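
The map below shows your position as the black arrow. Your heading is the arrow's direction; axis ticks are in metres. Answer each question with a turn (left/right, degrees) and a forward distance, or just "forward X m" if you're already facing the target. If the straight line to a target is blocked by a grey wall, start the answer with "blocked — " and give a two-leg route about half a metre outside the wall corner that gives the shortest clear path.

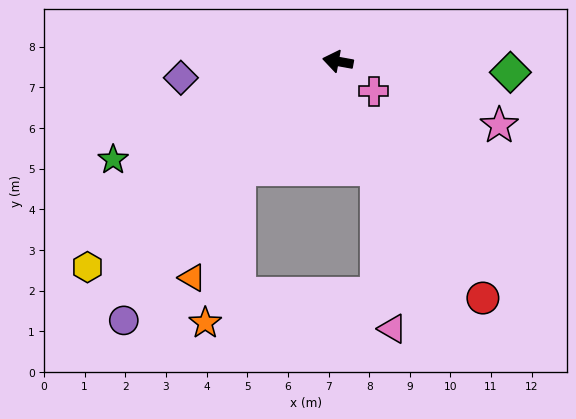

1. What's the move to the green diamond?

turn right 173°, forward 4.3 m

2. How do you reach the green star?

turn left 34°, forward 6.0 m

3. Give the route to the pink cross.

turn left 150°, forward 1.1 m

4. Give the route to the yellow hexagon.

turn left 50°, forward 8.0 m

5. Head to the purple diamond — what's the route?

turn left 16°, forward 3.9 m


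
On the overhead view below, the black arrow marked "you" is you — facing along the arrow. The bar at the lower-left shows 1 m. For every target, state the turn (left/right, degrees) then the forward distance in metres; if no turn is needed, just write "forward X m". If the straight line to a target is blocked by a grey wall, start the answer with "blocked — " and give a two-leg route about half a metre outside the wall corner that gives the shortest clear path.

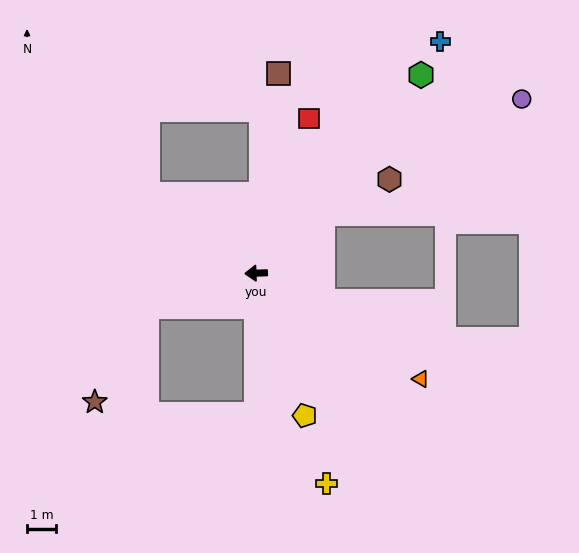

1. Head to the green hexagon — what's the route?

turn right 132°, forward 9.0 m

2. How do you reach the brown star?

blocked — turn left 15°, forward 4.0 m, then turn left 44°, forward 3.8 m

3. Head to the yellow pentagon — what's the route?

turn left 107°, forward 5.2 m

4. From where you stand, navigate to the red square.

turn right 111°, forward 5.7 m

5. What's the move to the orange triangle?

turn left 145°, forward 6.8 m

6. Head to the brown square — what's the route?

turn right 98°, forward 7.0 m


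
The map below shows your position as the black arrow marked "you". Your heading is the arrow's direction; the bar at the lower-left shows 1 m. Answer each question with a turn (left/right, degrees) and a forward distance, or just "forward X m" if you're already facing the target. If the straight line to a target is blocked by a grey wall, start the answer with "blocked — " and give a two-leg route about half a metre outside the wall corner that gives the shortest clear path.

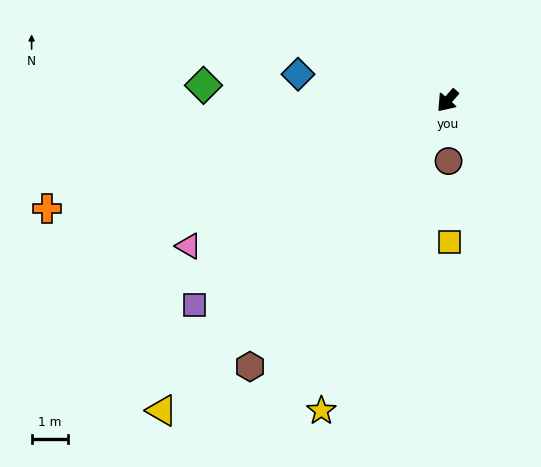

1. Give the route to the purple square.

turn right 10°, forward 8.9 m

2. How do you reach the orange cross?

turn right 34°, forward 11.3 m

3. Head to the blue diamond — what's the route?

turn right 59°, forward 4.1 m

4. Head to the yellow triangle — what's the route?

forward 11.5 m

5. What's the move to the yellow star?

turn left 19°, forward 9.1 m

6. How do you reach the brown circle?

turn left 42°, forward 1.7 m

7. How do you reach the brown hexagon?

turn left 5°, forward 9.0 m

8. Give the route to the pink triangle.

turn right 20°, forward 8.1 m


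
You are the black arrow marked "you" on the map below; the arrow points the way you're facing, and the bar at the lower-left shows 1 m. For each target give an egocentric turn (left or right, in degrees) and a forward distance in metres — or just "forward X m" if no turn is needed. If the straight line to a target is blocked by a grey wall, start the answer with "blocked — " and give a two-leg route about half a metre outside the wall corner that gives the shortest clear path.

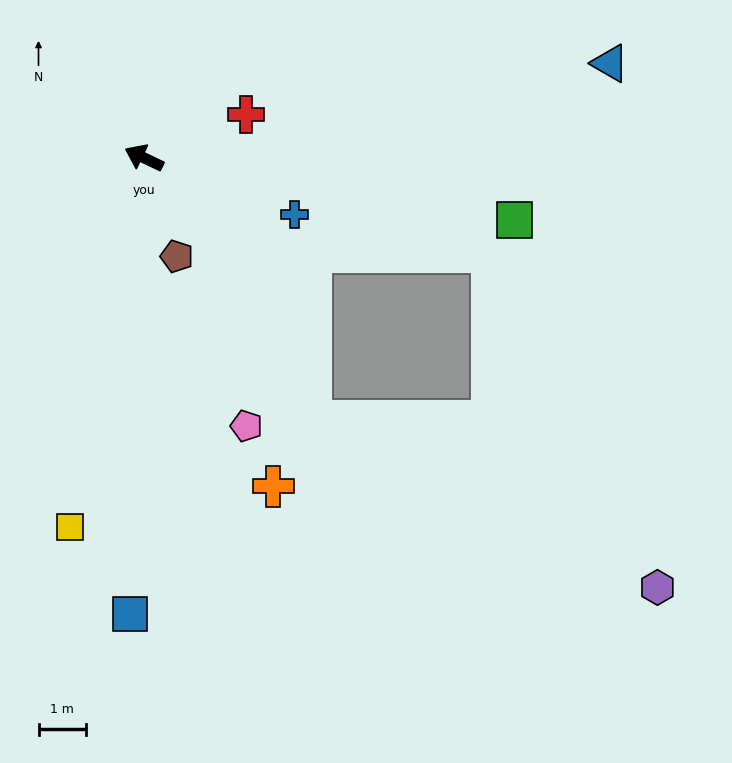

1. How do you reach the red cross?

turn right 131°, forward 2.3 m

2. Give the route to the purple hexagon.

blocked — turn left 148°, forward 6.5 m, then turn left 32°, forward 8.1 m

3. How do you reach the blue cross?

turn right 175°, forward 3.4 m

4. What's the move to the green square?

turn right 164°, forward 7.9 m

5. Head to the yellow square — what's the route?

turn left 104°, forward 7.9 m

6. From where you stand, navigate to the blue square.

turn left 114°, forward 9.6 m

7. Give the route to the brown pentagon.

turn left 134°, forward 2.2 m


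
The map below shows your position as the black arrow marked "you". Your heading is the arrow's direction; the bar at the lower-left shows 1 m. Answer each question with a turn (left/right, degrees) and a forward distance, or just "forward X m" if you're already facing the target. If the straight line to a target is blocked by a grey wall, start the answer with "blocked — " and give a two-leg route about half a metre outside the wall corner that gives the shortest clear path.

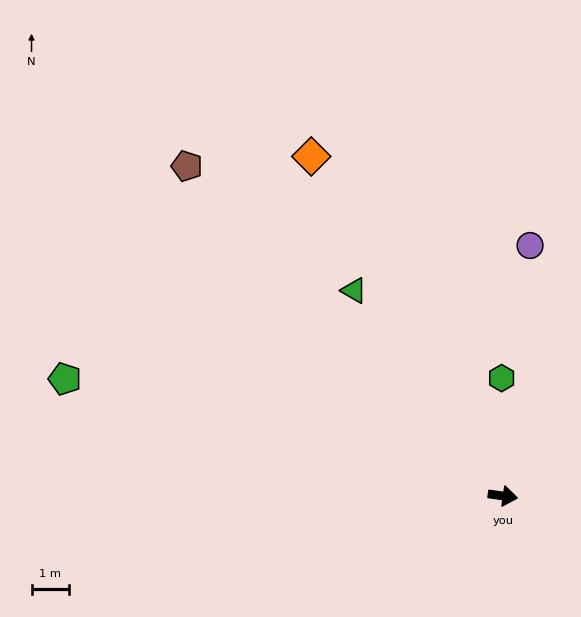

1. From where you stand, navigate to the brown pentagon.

turn left 142°, forward 12.3 m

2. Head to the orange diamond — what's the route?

turn left 128°, forward 10.5 m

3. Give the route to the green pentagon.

turn left 173°, forward 12.2 m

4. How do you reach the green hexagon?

turn left 99°, forward 3.2 m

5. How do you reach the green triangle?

turn left 134°, forward 6.8 m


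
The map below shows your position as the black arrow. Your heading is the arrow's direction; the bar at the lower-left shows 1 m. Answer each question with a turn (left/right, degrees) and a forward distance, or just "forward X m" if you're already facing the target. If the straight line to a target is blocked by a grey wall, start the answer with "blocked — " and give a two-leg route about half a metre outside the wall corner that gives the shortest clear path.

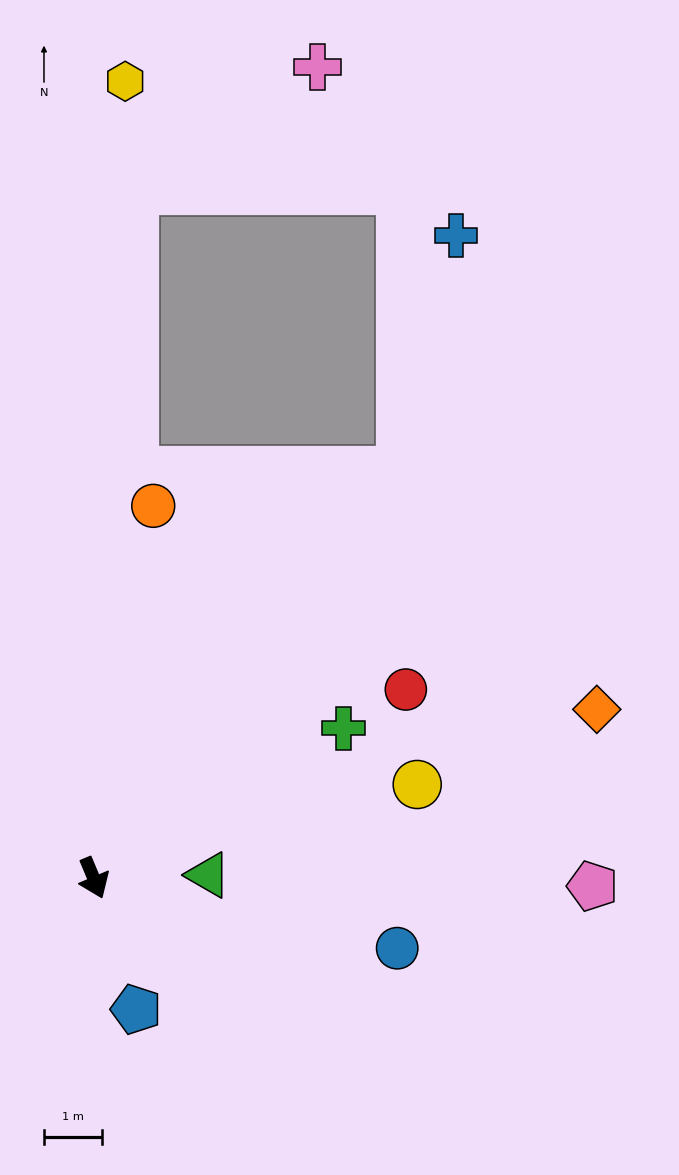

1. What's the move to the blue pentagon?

turn right 5°, forward 2.4 m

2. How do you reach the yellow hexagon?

turn left 155°, forward 13.7 m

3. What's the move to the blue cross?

blocked — turn left 120°, forward 8.8 m, then turn left 24°, forward 4.2 m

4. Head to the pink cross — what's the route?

blocked — turn left 154°, forward 11.9 m, then turn right 53°, forward 3.8 m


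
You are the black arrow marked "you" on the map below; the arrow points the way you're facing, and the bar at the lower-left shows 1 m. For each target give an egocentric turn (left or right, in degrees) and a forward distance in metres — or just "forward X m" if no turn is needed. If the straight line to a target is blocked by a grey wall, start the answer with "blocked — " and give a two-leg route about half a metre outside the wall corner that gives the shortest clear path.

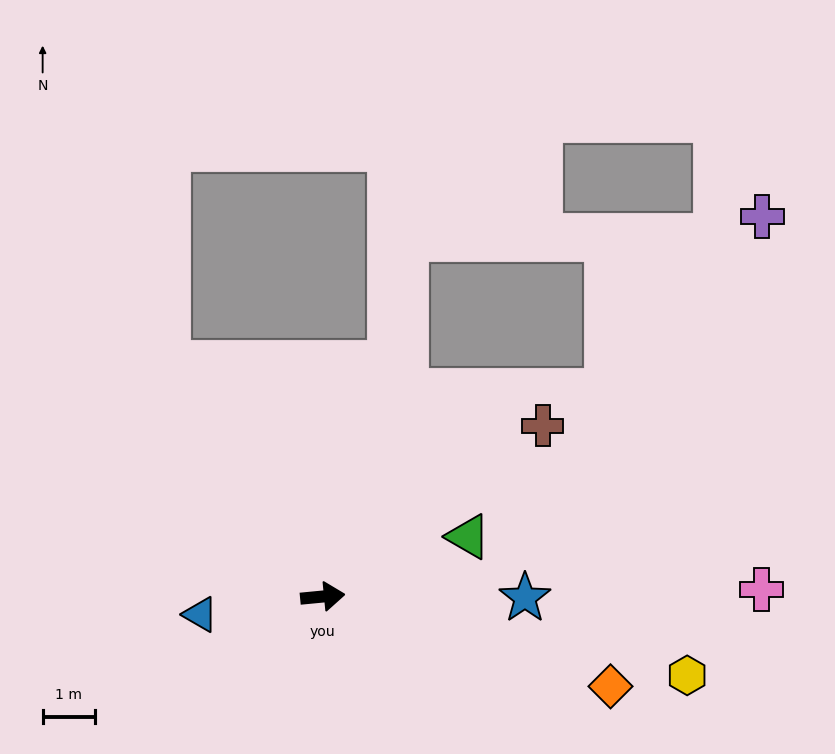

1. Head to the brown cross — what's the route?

turn left 32°, forward 5.3 m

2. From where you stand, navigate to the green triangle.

turn left 17°, forward 3.0 m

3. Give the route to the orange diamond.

turn right 23°, forward 5.7 m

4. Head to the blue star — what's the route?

turn right 6°, forward 3.9 m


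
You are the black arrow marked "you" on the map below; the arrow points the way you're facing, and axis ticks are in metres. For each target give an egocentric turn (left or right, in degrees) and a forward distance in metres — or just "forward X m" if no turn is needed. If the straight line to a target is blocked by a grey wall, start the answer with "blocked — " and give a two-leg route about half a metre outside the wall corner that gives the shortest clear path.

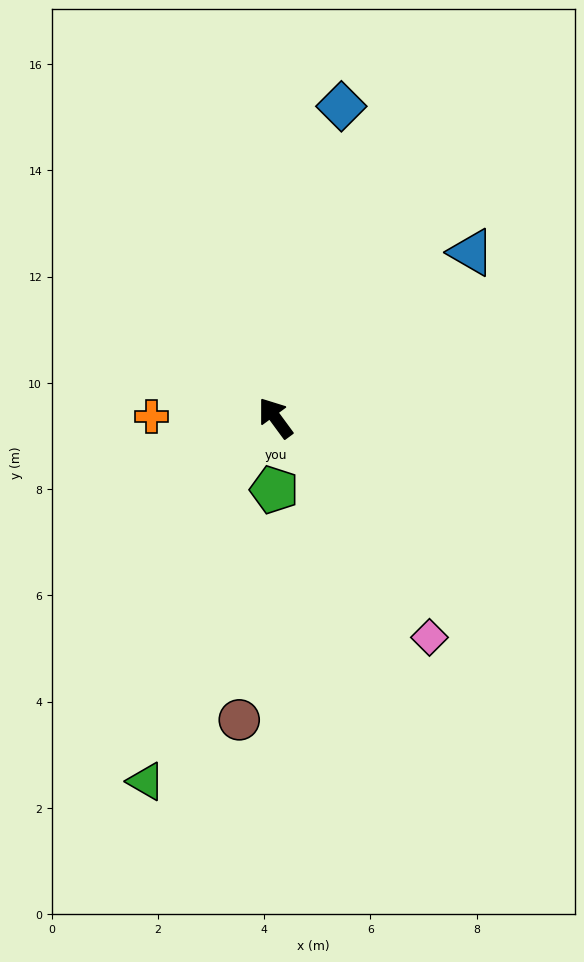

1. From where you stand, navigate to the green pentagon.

turn left 143°, forward 1.4 m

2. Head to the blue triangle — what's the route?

turn right 86°, forward 4.8 m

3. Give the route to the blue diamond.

turn right 48°, forward 6.0 m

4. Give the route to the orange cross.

turn left 53°, forward 2.3 m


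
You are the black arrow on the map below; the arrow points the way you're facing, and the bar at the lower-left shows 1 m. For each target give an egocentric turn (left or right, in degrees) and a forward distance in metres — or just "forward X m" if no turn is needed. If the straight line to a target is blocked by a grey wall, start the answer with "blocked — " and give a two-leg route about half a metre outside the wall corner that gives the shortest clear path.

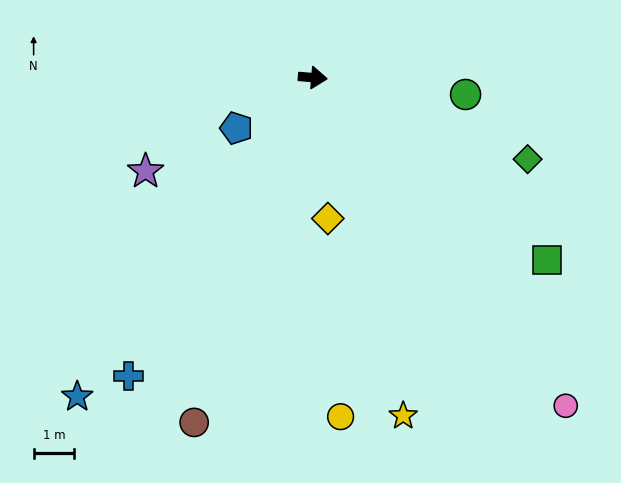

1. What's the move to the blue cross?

turn right 117°, forward 8.7 m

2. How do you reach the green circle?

forward 3.8 m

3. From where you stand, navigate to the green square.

turn right 33°, forward 7.3 m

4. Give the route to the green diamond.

turn right 16°, forward 5.7 m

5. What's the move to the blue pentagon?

turn right 142°, forward 2.3 m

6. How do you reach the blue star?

turn right 122°, forward 9.8 m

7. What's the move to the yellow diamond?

turn right 79°, forward 3.5 m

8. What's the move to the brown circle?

turn right 104°, forward 9.0 m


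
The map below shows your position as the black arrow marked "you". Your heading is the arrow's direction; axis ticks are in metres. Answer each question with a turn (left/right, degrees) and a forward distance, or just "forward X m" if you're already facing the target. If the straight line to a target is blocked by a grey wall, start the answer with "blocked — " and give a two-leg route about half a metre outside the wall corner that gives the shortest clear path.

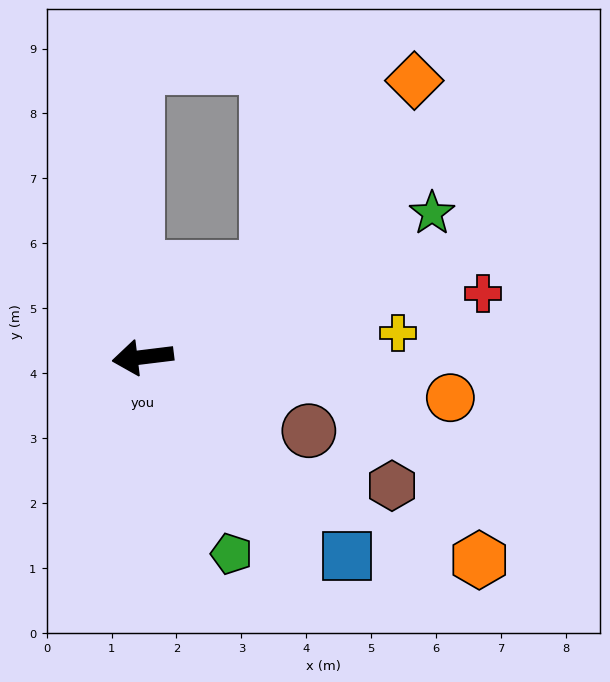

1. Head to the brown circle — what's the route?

turn left 149°, forward 2.8 m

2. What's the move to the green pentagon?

turn left 107°, forward 3.3 m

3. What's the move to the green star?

turn right 161°, forward 5.0 m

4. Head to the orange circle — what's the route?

turn left 165°, forward 4.8 m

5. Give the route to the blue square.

turn left 129°, forward 4.4 m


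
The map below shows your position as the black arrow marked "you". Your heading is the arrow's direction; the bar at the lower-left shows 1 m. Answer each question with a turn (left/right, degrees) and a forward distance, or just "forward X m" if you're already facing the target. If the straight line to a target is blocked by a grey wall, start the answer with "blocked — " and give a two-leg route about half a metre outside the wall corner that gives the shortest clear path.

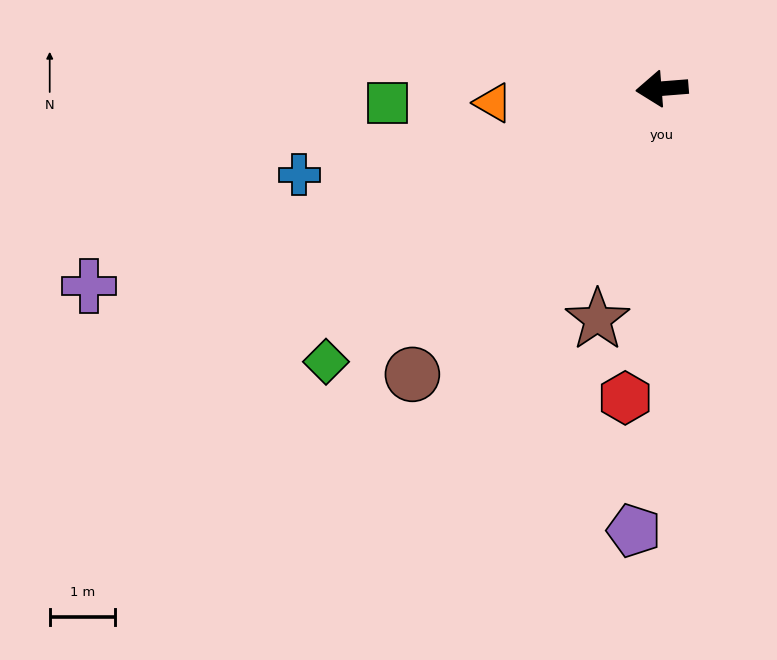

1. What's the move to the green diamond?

turn left 35°, forward 6.6 m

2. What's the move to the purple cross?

turn left 14°, forward 9.2 m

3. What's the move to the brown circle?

turn left 44°, forward 5.8 m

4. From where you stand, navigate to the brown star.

turn left 70°, forward 3.7 m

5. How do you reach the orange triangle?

forward 2.6 m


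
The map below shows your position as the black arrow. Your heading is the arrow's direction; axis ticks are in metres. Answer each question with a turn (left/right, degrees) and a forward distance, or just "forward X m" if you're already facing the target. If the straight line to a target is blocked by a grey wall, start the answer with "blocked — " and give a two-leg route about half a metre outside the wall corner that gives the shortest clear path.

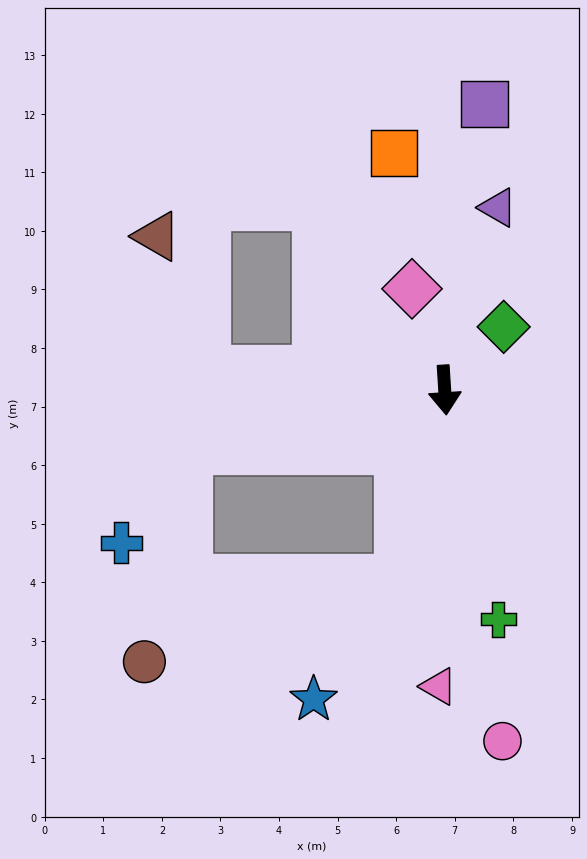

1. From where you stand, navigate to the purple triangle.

turn left 160°, forward 3.2 m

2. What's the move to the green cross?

turn left 10°, forward 4.0 m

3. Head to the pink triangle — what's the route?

turn right 5°, forward 5.1 m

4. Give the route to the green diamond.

turn left 133°, forward 1.5 m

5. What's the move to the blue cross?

blocked — turn right 80°, forward 4.5 m, then turn left 41°, forward 1.9 m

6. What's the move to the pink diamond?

turn right 166°, forward 1.8 m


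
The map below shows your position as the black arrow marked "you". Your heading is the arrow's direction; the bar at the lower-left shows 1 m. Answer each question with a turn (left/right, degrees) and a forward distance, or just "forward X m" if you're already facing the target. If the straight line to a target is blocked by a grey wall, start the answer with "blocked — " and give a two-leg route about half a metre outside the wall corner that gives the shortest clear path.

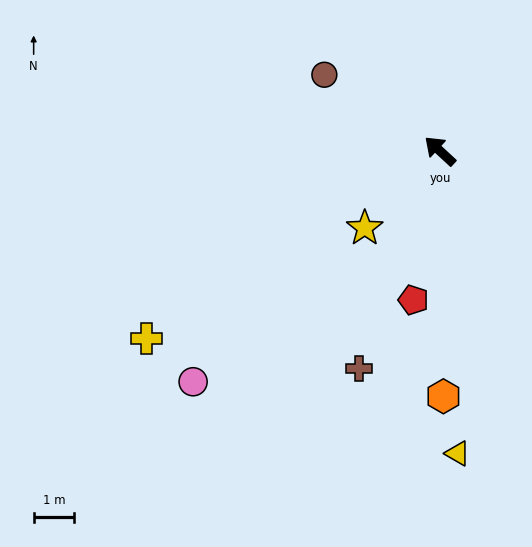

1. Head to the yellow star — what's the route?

turn left 88°, forward 2.6 m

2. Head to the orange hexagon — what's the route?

turn left 134°, forward 6.0 m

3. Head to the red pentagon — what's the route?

turn left 123°, forward 3.7 m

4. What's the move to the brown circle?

turn left 9°, forward 3.4 m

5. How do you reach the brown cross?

turn left 112°, forward 5.7 m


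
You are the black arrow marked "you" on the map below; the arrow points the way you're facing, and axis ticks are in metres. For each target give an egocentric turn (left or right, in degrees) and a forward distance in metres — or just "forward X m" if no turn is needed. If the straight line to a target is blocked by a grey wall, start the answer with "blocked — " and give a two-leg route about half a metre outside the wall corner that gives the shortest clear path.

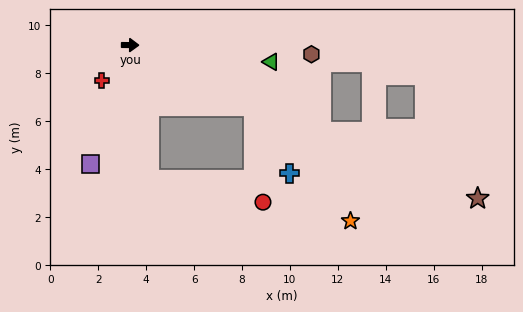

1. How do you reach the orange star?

blocked — turn right 26°, forward 5.7 m, then turn right 23°, forward 6.3 m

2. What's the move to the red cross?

turn right 128°, forward 1.9 m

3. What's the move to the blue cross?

blocked — turn right 26°, forward 5.7 m, then turn right 35°, forward 3.2 m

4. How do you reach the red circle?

blocked — turn right 26°, forward 5.7 m, then turn right 58°, forward 4.0 m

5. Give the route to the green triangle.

turn right 6°, forward 5.9 m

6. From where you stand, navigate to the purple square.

turn right 108°, forward 5.2 m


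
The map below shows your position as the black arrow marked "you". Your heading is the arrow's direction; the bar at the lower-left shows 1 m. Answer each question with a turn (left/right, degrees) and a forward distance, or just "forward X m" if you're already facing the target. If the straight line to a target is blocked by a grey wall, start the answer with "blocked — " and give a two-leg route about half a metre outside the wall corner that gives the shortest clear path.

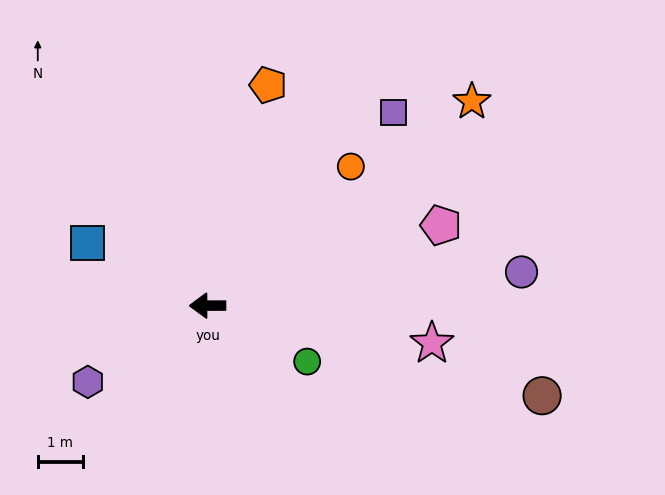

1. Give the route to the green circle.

turn left 151°, forward 2.5 m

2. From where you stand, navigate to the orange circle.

turn right 136°, forward 4.4 m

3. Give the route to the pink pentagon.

turn right 161°, forward 5.5 m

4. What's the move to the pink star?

turn left 170°, forward 5.1 m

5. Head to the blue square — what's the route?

turn right 28°, forward 3.0 m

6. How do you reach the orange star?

turn right 142°, forward 7.4 m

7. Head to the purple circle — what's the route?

turn right 174°, forward 7.0 m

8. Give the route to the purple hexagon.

turn left 32°, forward 3.2 m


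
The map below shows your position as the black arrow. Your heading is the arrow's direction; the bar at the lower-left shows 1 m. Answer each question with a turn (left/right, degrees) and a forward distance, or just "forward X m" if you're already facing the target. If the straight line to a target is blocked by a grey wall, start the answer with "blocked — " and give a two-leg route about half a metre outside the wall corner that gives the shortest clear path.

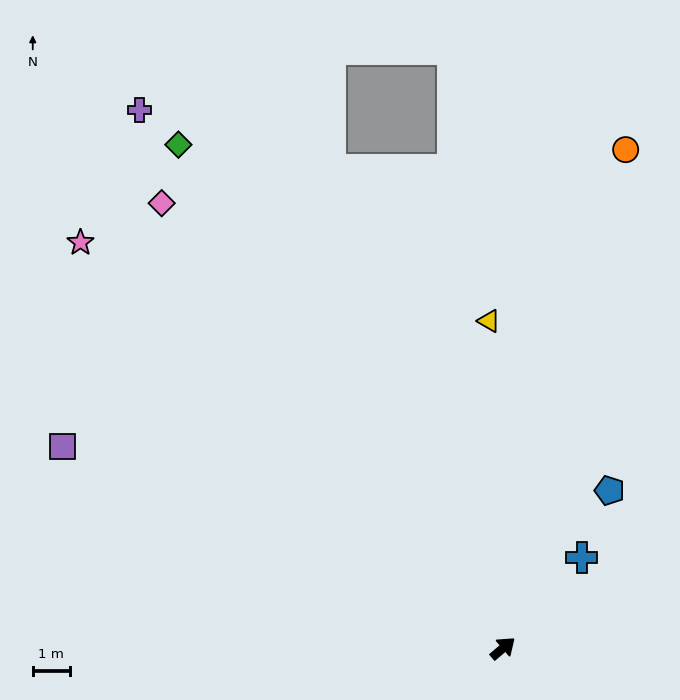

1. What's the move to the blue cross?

turn left 8°, forward 3.3 m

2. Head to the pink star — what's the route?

turn left 96°, forward 15.9 m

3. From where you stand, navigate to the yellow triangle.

turn left 52°, forward 8.9 m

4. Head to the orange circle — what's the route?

turn left 36°, forward 13.9 m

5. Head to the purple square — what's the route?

turn left 115°, forward 13.2 m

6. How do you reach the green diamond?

turn left 82°, forward 16.3 m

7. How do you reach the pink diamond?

turn left 87°, forward 15.2 m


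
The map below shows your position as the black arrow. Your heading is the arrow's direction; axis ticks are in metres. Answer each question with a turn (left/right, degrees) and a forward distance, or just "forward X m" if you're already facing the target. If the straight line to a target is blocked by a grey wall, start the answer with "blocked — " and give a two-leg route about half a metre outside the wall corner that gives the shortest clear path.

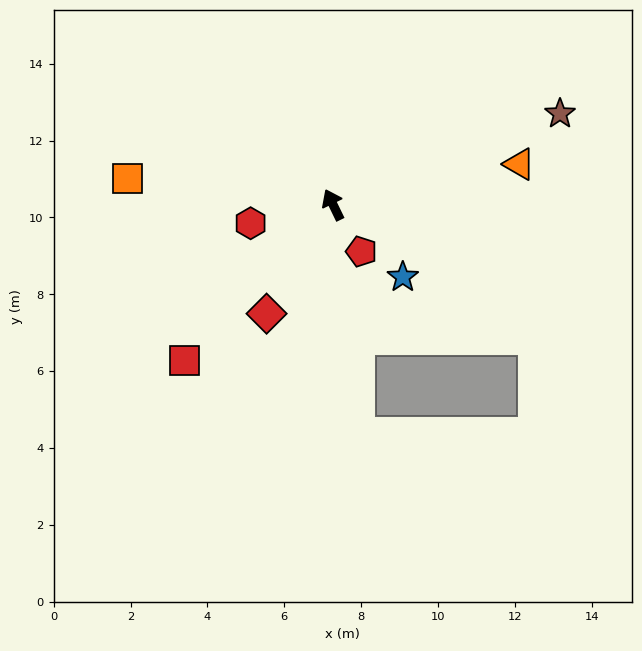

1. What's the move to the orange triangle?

turn right 104°, forward 5.0 m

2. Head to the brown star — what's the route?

turn right 94°, forward 6.4 m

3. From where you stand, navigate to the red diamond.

turn left 123°, forward 3.3 m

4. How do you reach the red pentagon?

turn right 175°, forward 1.4 m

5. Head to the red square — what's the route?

turn left 111°, forward 5.6 m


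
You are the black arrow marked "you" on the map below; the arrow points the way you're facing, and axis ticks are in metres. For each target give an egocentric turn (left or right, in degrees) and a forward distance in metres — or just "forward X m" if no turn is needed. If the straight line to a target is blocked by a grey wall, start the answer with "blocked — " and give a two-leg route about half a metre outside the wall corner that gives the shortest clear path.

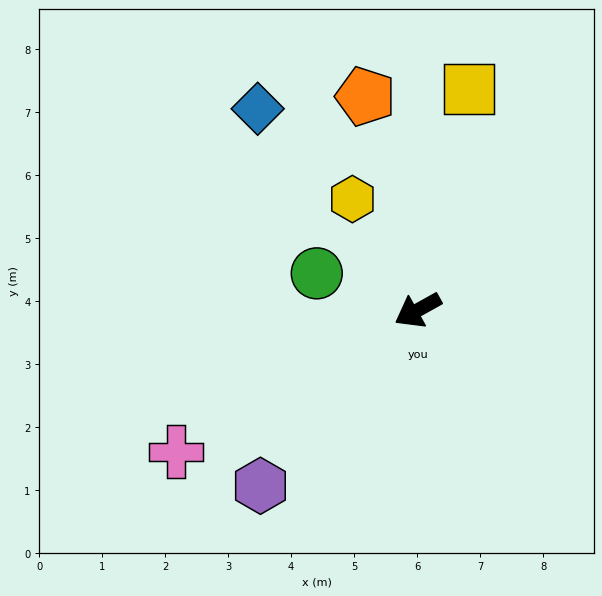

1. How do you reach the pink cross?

forward 4.4 m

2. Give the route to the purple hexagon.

turn left 19°, forward 3.7 m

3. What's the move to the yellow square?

turn right 132°, forward 3.6 m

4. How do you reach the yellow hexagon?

turn right 89°, forward 2.0 m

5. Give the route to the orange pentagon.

turn right 105°, forward 3.5 m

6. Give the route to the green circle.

turn right 49°, forward 1.7 m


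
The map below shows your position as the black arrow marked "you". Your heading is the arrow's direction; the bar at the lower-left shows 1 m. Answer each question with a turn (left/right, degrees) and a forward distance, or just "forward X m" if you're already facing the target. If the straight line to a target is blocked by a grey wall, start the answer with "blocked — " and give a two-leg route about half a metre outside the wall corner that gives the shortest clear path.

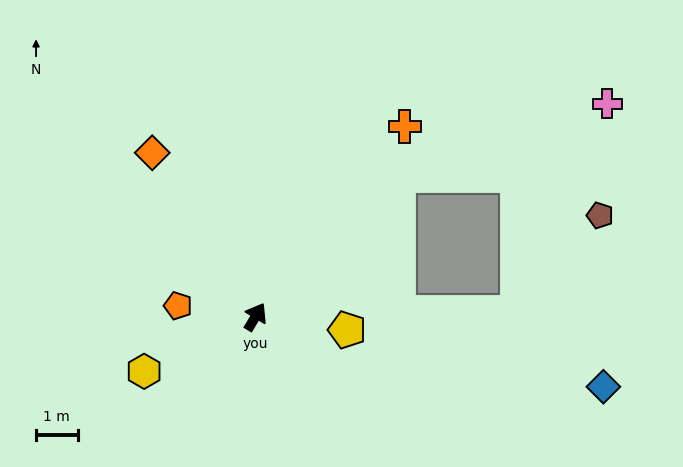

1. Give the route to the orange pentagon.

turn left 113°, forward 1.9 m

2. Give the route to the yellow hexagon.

turn left 147°, forward 3.0 m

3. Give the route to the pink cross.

blocked — turn right 14°, forward 4.8 m, then turn right 26°, forward 5.3 m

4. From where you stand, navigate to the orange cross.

turn right 7°, forward 5.8 m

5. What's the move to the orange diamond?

turn left 63°, forward 4.7 m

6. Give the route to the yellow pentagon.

turn right 67°, forward 2.2 m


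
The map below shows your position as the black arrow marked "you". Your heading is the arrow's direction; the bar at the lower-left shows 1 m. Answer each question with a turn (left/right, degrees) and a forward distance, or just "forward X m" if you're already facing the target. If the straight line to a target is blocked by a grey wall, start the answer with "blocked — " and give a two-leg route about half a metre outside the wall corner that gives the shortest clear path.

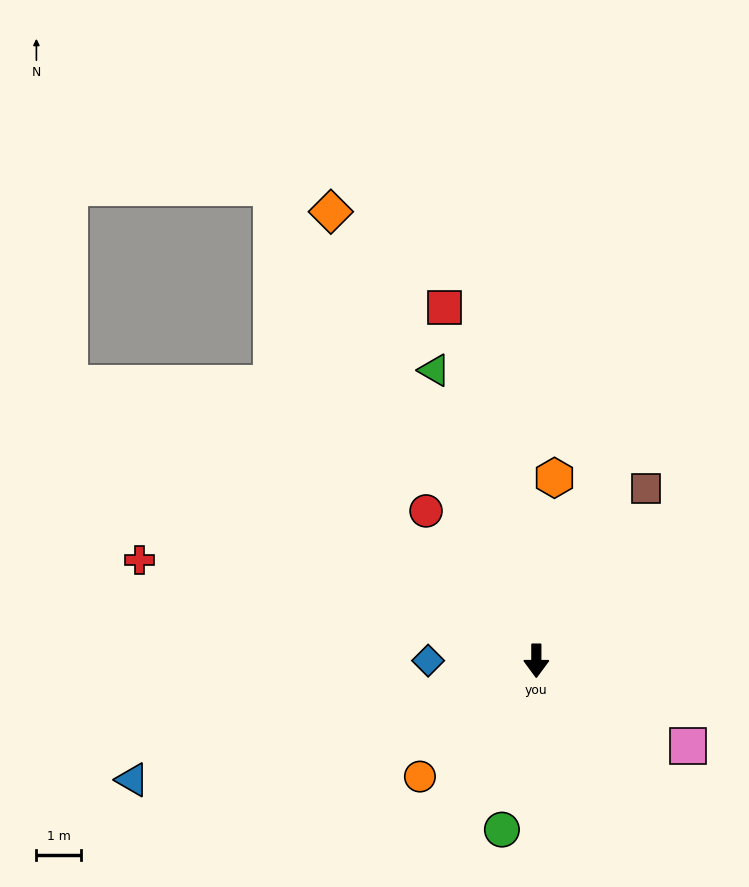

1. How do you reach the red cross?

turn right 104°, forward 9.3 m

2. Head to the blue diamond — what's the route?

turn right 90°, forward 2.5 m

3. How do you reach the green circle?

turn right 11°, forward 3.9 m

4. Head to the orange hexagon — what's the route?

turn left 174°, forward 4.2 m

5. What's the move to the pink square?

turn left 61°, forward 3.9 m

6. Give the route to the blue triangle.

turn right 74°, forward 9.5 m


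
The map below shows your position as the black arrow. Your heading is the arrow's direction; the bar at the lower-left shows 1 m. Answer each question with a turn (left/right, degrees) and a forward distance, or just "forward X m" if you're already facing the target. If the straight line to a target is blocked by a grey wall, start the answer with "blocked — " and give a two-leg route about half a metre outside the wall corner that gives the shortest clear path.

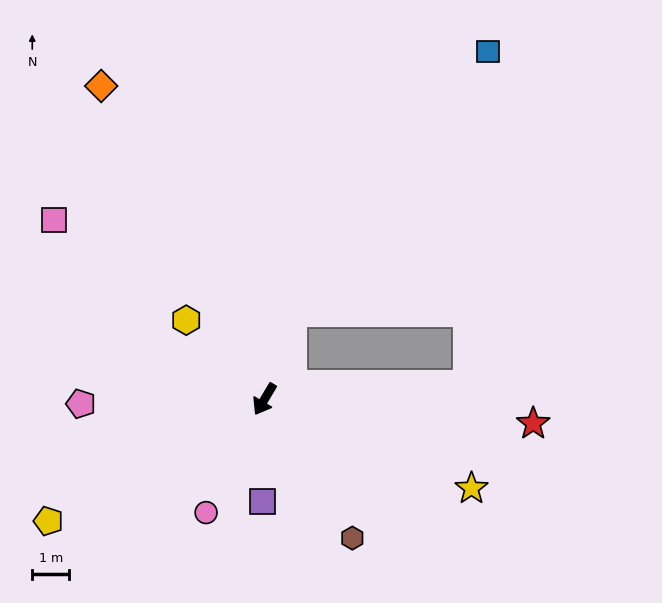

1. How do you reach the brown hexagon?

turn left 63°, forward 4.4 m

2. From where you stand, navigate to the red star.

turn left 116°, forward 7.3 m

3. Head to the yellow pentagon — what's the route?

turn right 30°, forward 6.7 m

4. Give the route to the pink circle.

turn left 3°, forward 3.4 m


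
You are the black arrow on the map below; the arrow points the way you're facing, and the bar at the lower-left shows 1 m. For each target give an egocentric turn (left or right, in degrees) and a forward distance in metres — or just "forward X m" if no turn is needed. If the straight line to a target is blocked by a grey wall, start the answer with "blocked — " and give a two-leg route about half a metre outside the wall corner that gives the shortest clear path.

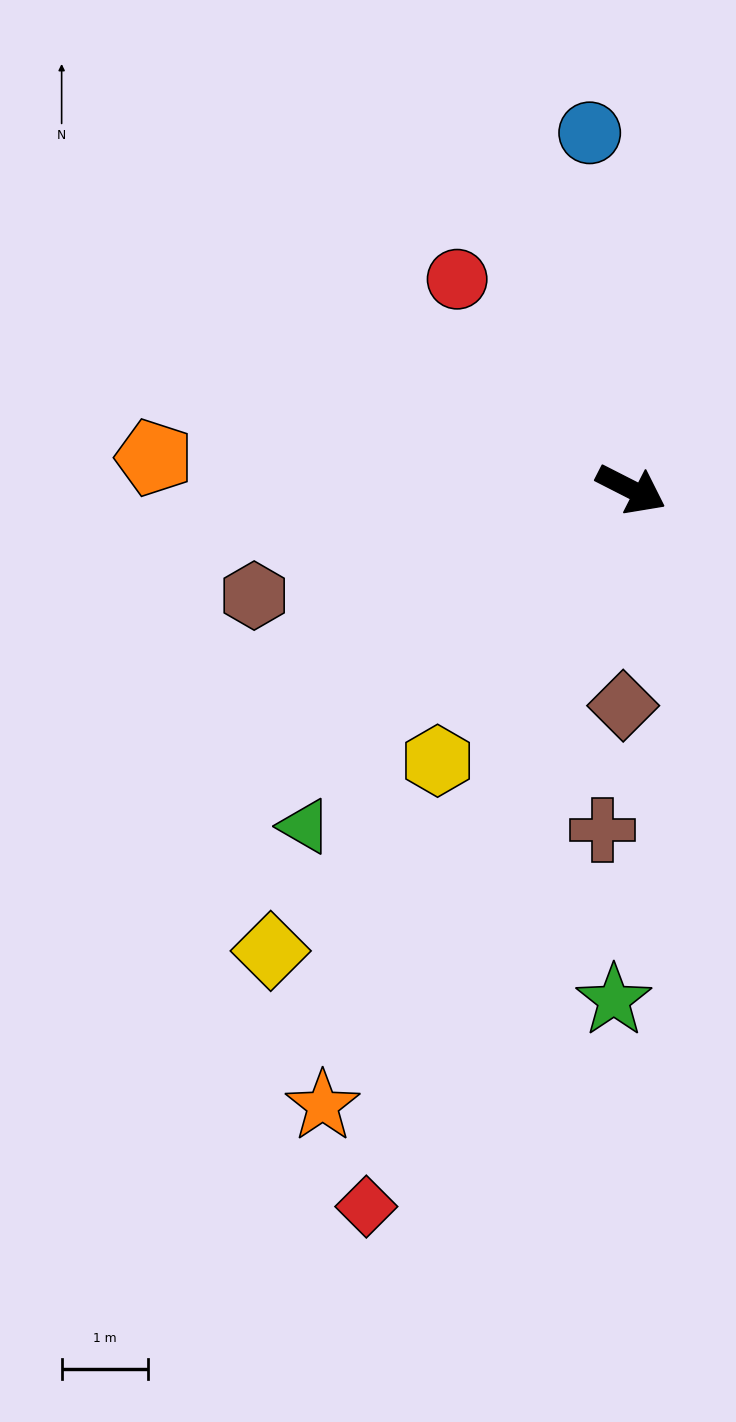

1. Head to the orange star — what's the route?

turn right 90°, forward 8.0 m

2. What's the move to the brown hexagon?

turn right 137°, forward 4.5 m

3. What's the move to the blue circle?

turn left 124°, forward 4.2 m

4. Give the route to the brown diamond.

turn right 65°, forward 2.5 m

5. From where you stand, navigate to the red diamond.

turn right 83°, forward 8.9 m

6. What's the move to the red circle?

turn left 157°, forward 3.2 m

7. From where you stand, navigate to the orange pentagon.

turn right 157°, forward 5.5 m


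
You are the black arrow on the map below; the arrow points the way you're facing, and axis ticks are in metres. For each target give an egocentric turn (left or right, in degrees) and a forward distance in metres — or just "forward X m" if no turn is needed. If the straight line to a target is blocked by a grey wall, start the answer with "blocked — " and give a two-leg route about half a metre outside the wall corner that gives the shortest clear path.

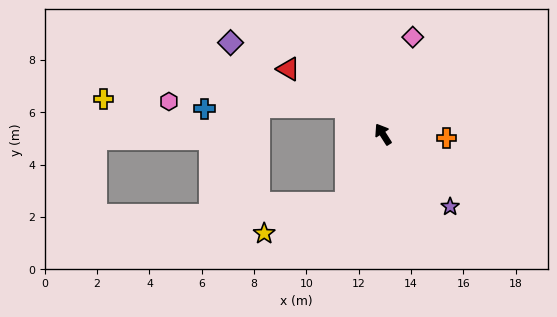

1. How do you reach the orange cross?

turn right 126°, forward 2.4 m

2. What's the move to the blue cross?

blocked — turn left 21°, forward 1.8 m, then turn left 37°, forward 5.4 m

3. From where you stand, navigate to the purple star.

turn right 170°, forward 3.8 m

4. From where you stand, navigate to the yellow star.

blocked — turn left 119°, forward 3.0 m, then turn right 41°, forward 3.3 m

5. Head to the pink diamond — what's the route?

turn right 49°, forward 3.9 m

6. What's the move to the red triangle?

turn left 23°, forward 4.4 m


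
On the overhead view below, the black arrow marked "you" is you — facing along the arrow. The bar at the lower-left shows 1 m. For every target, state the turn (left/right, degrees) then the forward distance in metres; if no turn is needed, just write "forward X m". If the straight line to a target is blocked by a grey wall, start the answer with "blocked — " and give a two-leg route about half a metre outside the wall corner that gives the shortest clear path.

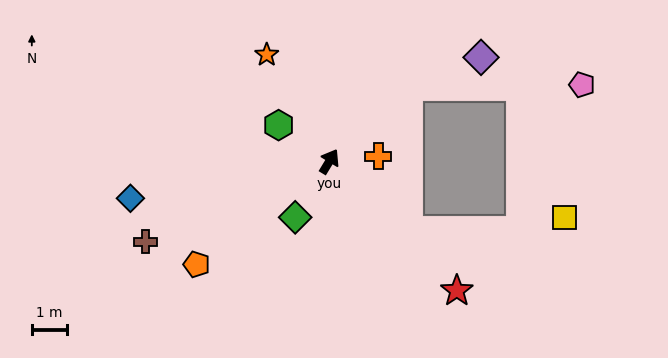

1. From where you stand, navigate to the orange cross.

turn right 53°, forward 1.4 m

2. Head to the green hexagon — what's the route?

turn left 86°, forward 1.8 m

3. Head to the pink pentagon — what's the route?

blocked — turn right 15°, forward 3.1 m, then turn right 43°, forward 5.0 m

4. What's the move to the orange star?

turn left 62°, forward 3.6 m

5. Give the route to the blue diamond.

turn left 132°, forward 5.8 m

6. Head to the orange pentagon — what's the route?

turn left 159°, forward 4.8 m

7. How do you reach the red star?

turn right 104°, forward 5.2 m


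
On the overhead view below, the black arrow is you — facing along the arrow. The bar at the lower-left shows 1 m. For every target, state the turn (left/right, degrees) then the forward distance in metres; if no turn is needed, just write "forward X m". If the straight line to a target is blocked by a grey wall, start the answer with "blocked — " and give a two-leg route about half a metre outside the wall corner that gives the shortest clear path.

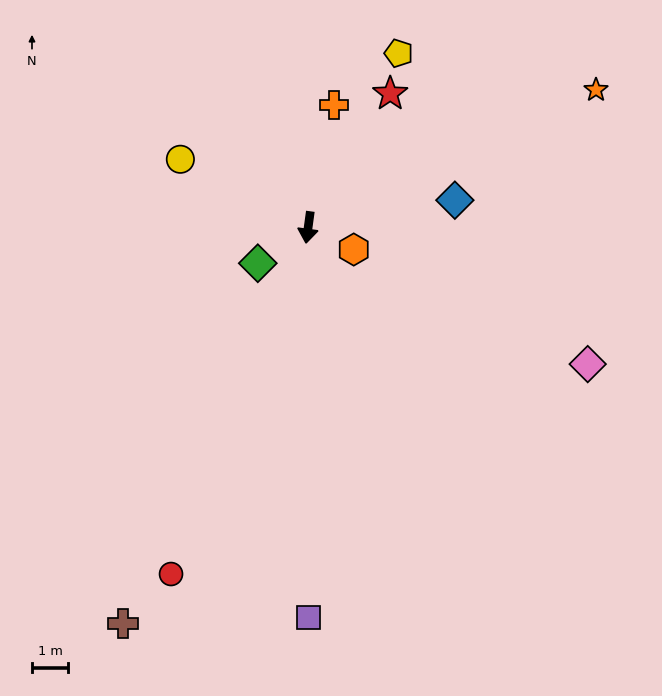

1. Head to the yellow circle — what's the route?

turn right 110°, forward 4.0 m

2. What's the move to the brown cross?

turn right 17°, forward 12.1 m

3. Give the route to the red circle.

turn right 14°, forward 10.3 m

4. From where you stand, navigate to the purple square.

turn left 8°, forward 10.8 m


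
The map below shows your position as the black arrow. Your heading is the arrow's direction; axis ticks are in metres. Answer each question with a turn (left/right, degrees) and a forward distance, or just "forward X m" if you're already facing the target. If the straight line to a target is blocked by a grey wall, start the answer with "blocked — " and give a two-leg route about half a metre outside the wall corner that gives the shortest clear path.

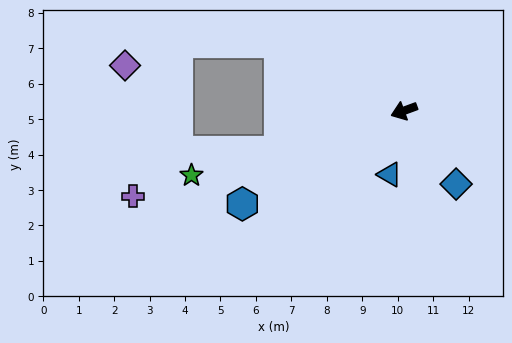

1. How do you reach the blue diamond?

turn left 105°, forward 2.5 m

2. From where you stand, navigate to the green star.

turn right 3°, forward 6.3 m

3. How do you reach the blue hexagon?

turn left 10°, forward 5.3 m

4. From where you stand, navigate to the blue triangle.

turn left 57°, forward 1.8 m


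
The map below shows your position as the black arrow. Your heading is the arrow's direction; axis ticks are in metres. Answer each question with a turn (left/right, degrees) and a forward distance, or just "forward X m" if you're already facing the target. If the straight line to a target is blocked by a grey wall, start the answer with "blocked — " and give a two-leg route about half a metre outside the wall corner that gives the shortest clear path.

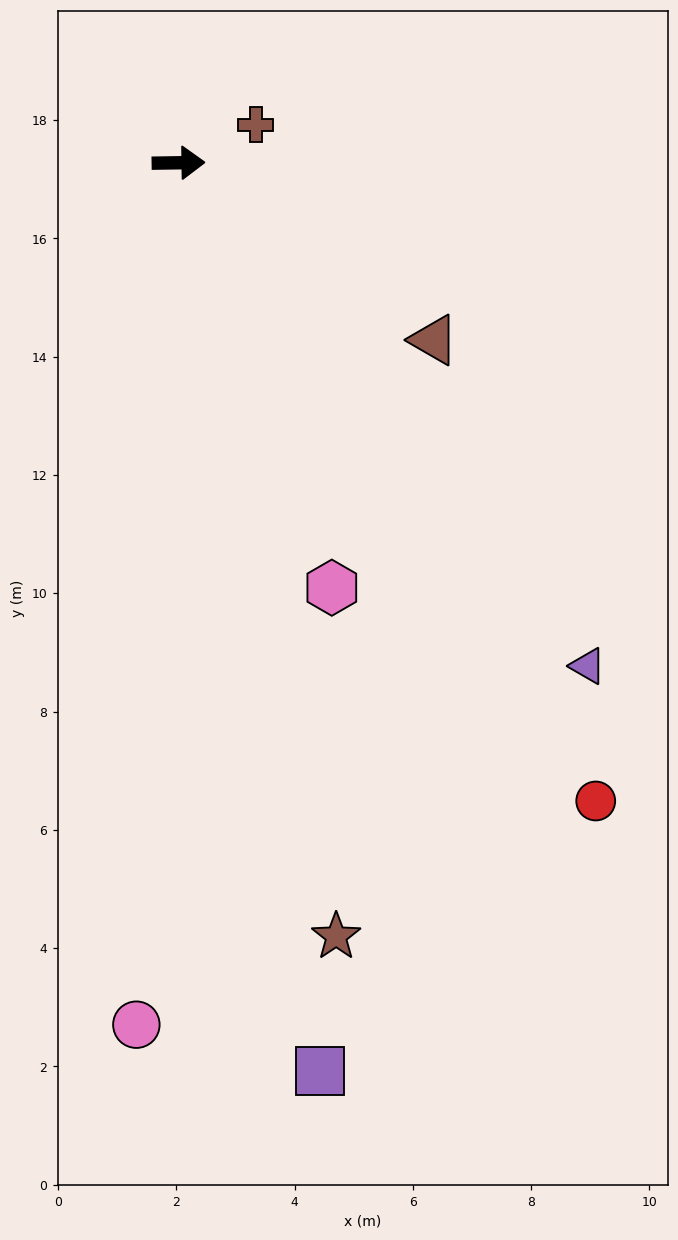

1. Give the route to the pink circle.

turn right 94°, forward 14.6 m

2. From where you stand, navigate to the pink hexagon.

turn right 71°, forward 7.6 m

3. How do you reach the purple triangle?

turn right 52°, forward 11.0 m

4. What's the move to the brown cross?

turn left 25°, forward 1.5 m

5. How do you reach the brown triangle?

turn right 36°, forward 5.3 m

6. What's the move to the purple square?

turn right 82°, forward 15.5 m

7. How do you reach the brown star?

turn right 79°, forward 13.3 m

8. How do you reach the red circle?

turn right 58°, forward 12.9 m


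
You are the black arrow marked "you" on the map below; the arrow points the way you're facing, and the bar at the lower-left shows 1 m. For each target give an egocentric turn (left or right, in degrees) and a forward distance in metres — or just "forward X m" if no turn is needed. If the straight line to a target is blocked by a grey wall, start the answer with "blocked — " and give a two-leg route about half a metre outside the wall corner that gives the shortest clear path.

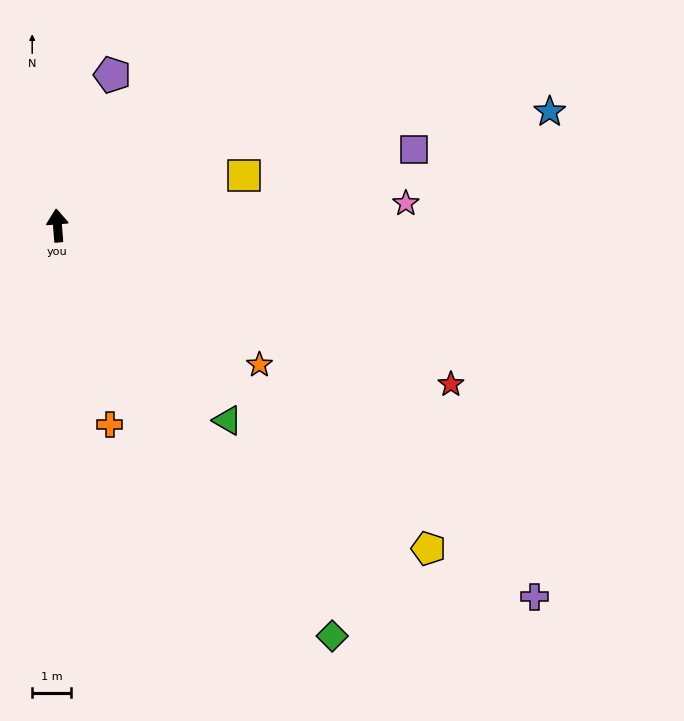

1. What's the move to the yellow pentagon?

turn right 136°, forward 12.7 m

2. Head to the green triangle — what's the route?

turn right 144°, forward 6.7 m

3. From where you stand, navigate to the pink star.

turn right 91°, forward 9.0 m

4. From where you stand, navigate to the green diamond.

turn right 151°, forward 12.8 m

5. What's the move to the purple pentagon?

turn right 25°, forward 4.2 m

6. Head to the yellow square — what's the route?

turn right 80°, forward 5.0 m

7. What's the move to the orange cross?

turn right 170°, forward 5.3 m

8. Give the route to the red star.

turn right 117°, forward 11.0 m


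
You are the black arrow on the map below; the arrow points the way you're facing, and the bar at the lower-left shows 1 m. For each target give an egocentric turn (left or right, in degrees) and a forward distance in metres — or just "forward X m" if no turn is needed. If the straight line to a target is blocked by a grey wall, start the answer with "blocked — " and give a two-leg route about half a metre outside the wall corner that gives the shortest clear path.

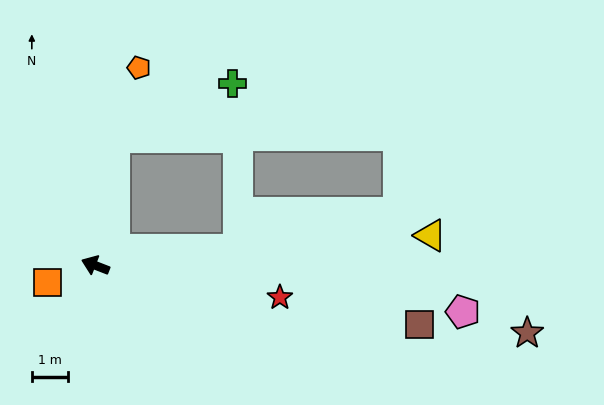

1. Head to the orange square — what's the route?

turn left 41°, forward 1.4 m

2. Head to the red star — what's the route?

turn right 169°, forward 5.1 m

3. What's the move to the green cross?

blocked — turn right 77°, forward 3.5 m, then turn right 57°, forward 3.6 m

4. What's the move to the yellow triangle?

turn right 154°, forward 9.2 m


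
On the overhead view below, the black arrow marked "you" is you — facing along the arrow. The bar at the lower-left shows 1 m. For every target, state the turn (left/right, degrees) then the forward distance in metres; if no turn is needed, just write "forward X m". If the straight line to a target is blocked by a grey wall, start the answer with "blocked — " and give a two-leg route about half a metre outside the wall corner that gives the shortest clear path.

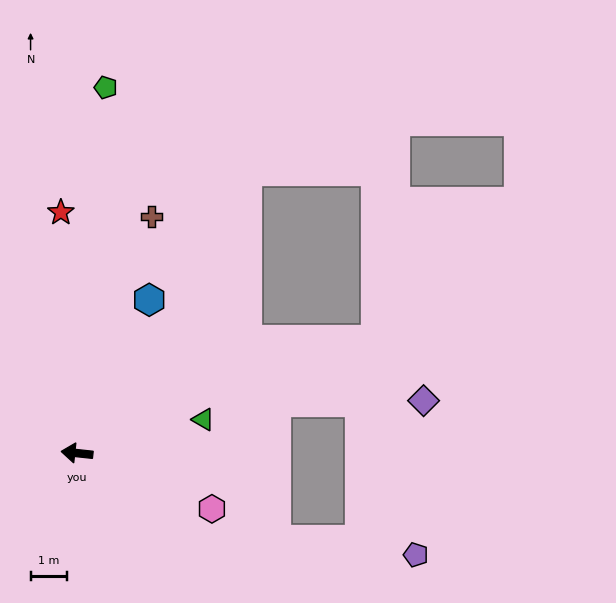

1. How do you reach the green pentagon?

turn right 88°, forward 10.2 m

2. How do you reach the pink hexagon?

turn left 164°, forward 4.0 m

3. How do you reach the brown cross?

turn right 101°, forward 6.9 m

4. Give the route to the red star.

turn right 80°, forward 6.7 m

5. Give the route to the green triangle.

turn right 159°, forward 3.6 m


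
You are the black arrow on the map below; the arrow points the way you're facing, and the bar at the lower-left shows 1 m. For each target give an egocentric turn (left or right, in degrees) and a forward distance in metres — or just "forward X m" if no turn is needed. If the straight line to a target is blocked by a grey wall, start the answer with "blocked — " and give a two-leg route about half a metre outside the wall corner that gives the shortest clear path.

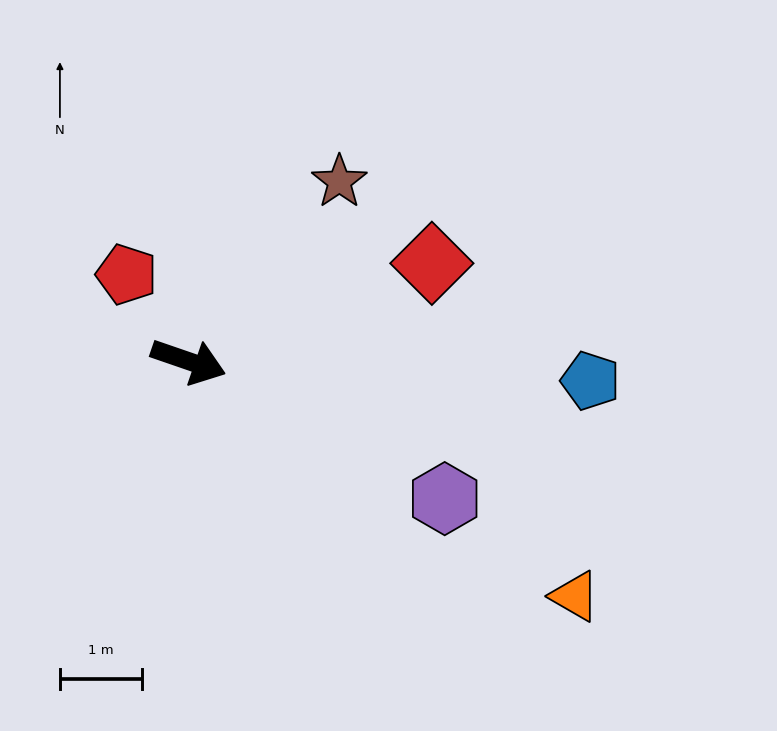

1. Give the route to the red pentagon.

turn left 145°, forward 1.3 m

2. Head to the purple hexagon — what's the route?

turn right 9°, forward 3.5 m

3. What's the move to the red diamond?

turn left 41°, forward 3.2 m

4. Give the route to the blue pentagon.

turn left 16°, forward 4.9 m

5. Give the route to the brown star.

turn left 69°, forward 2.9 m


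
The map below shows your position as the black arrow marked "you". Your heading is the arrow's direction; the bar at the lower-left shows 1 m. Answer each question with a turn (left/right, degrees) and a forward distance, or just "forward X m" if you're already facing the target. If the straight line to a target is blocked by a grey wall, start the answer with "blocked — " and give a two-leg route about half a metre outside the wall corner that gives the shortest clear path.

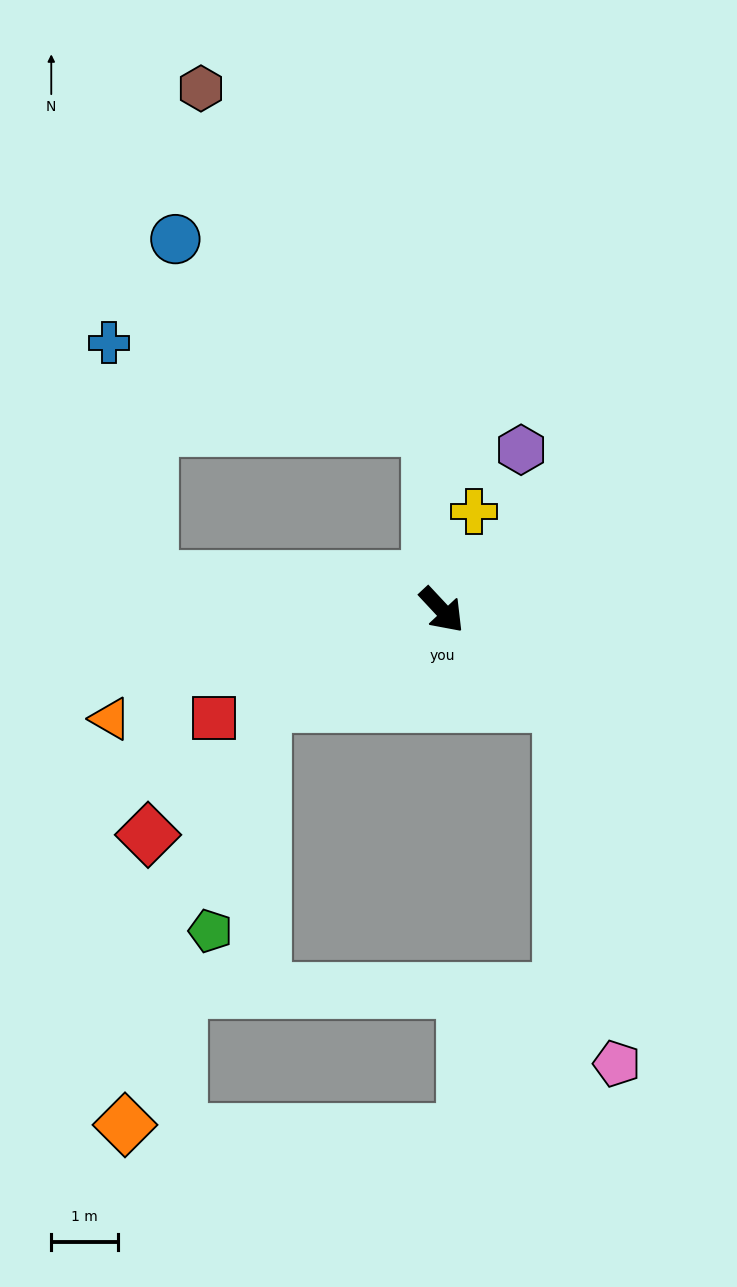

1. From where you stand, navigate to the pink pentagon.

blocked — turn left 9°, forward 2.3 m, then turn right 43°, forward 5.4 m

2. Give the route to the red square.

turn right 108°, forward 3.8 m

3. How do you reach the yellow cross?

turn left 119°, forward 1.6 m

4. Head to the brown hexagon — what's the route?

blocked — turn left 141°, forward 2.7 m, then turn left 30°, forward 6.1 m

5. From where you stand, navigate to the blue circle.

blocked — turn left 141°, forward 2.7 m, then turn left 49°, forward 4.7 m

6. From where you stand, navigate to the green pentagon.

blocked — turn right 105°, forward 3.0 m, then turn left 49°, forward 3.5 m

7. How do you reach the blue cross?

blocked — turn left 141°, forward 2.7 m, then turn left 71°, forward 5.0 m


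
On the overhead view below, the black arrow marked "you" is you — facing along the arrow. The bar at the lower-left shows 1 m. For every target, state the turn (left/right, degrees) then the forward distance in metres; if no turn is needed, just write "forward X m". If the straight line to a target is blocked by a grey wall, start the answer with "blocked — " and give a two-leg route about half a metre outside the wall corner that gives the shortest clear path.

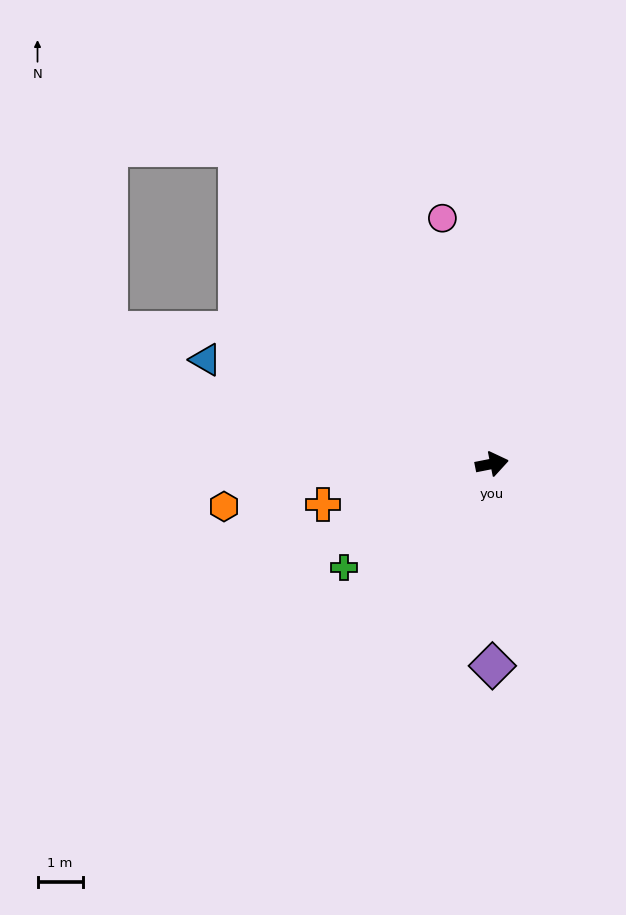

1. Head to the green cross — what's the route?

turn right 156°, forward 4.0 m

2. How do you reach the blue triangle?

turn left 149°, forward 6.8 m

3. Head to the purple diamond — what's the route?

turn right 101°, forward 4.5 m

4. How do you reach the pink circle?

turn left 90°, forward 5.6 m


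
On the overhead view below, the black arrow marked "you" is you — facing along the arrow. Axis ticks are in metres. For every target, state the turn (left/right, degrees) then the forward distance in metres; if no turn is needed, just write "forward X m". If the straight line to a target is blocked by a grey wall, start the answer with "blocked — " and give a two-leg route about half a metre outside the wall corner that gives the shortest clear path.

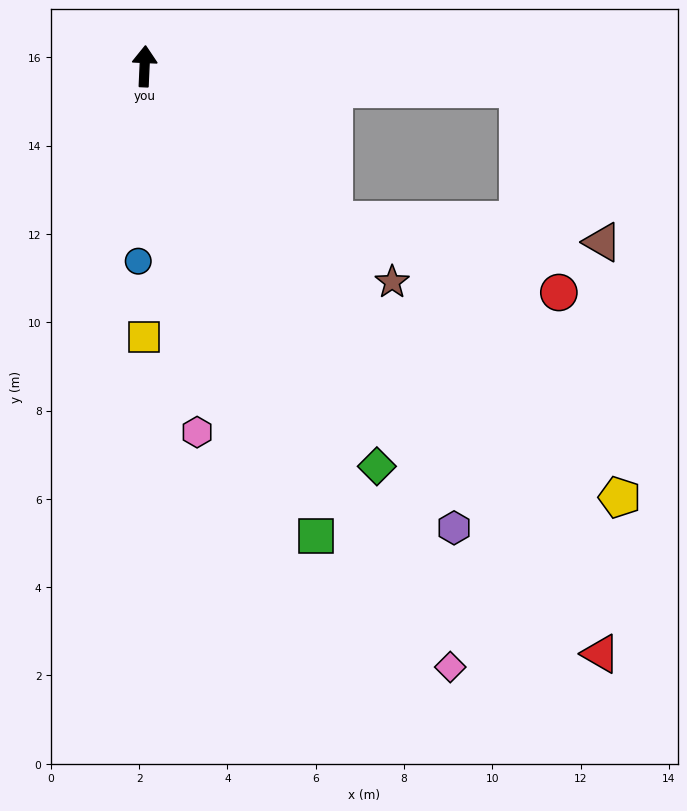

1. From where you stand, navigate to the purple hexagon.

turn right 144°, forward 12.6 m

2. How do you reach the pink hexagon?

turn right 169°, forward 8.4 m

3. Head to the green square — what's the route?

turn right 157°, forward 11.3 m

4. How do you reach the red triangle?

turn right 140°, forward 16.8 m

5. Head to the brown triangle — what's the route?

blocked — turn right 126°, forward 5.5 m, then turn left 34°, forward 6.1 m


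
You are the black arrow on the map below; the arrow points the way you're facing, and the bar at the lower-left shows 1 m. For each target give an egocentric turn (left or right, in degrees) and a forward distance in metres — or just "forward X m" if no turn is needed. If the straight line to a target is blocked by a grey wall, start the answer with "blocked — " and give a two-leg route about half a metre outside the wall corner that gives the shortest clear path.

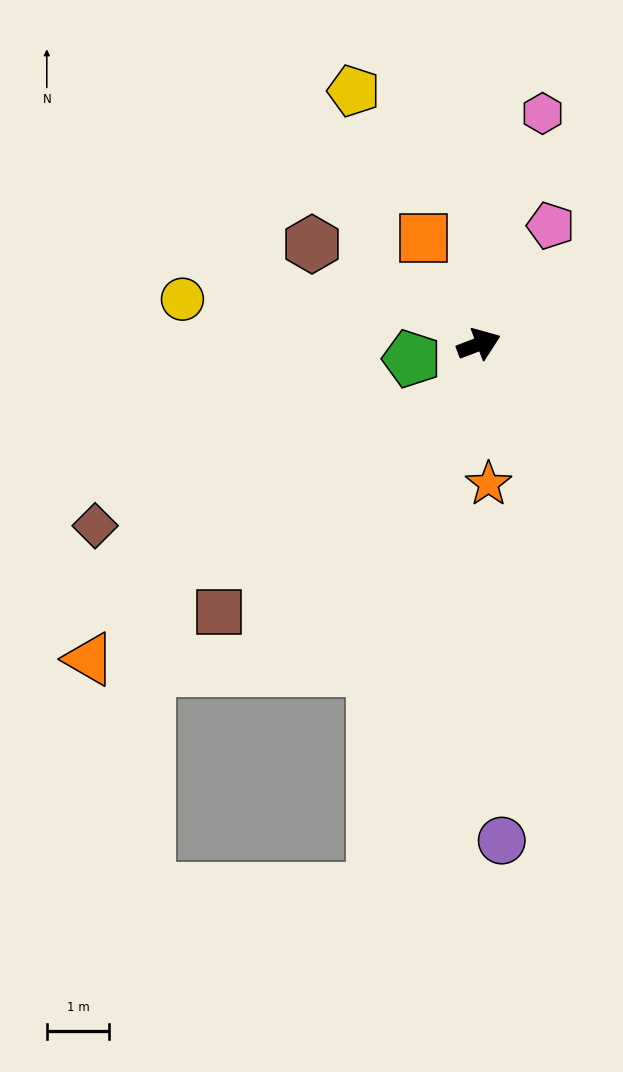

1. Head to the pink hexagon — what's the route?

turn left 54°, forward 3.8 m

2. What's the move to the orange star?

turn right 107°, forward 2.2 m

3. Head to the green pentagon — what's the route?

turn left 171°, forward 1.1 m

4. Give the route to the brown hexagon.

turn left 128°, forward 3.1 m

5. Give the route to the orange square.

turn left 97°, forward 1.9 m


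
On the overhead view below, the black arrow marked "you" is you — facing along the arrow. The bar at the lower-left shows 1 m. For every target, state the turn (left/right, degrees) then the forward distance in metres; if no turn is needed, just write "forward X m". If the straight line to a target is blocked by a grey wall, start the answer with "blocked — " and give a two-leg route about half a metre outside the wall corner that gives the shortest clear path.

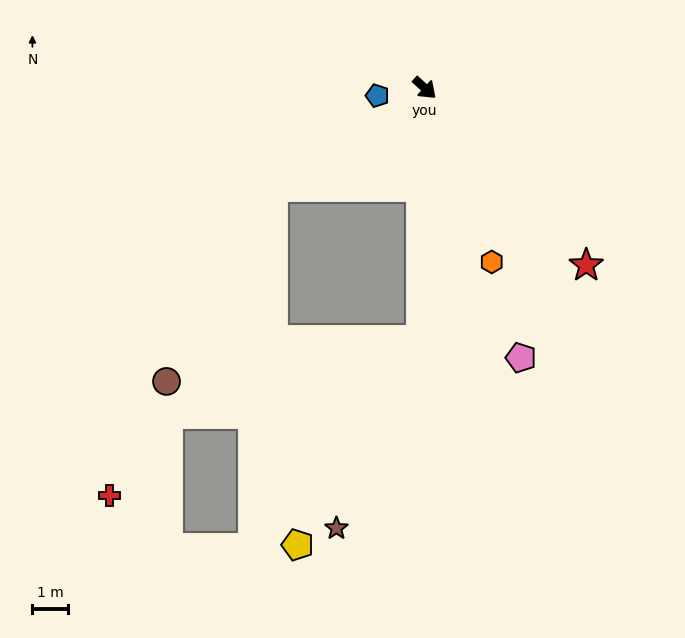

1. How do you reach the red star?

turn right 5°, forward 6.7 m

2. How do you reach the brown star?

blocked — turn right 48°, forward 7.1 m, then turn right 24°, forward 5.8 m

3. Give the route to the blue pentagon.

turn right 128°, forward 1.3 m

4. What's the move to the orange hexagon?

turn right 27°, forward 5.2 m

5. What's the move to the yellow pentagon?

blocked — turn right 48°, forward 7.1 m, then turn right 31°, forward 6.7 m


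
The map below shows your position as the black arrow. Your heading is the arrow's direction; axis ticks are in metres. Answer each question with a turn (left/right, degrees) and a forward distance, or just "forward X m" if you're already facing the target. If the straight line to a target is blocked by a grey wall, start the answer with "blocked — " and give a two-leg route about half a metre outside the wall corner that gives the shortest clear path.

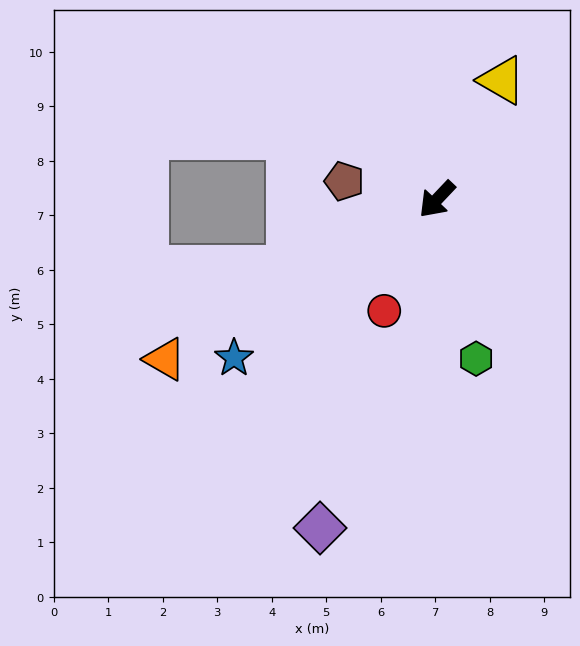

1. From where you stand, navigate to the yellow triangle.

turn right 165°, forward 2.5 m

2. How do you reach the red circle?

turn left 18°, forward 2.3 m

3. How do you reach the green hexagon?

turn left 57°, forward 3.0 m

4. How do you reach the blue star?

turn right 9°, forward 4.7 m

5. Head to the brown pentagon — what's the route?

turn right 58°, forward 1.7 m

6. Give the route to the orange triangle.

turn right 16°, forward 5.8 m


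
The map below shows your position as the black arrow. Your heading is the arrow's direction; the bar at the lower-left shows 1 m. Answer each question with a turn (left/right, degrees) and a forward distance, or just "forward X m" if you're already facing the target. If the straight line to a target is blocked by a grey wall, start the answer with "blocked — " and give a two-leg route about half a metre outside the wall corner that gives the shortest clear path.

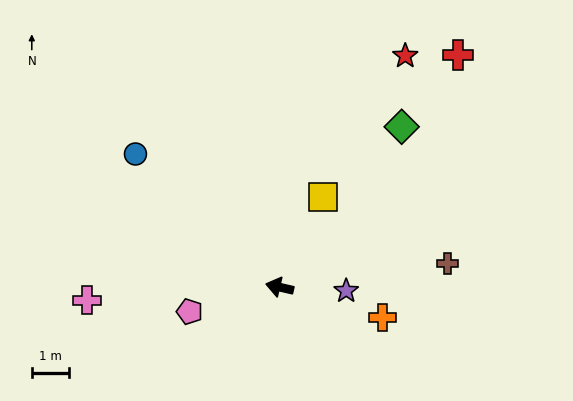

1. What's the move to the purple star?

turn right 170°, forward 1.8 m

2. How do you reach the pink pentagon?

turn left 28°, forward 2.5 m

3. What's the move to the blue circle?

turn right 30°, forward 5.3 m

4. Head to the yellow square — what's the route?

turn right 103°, forward 2.7 m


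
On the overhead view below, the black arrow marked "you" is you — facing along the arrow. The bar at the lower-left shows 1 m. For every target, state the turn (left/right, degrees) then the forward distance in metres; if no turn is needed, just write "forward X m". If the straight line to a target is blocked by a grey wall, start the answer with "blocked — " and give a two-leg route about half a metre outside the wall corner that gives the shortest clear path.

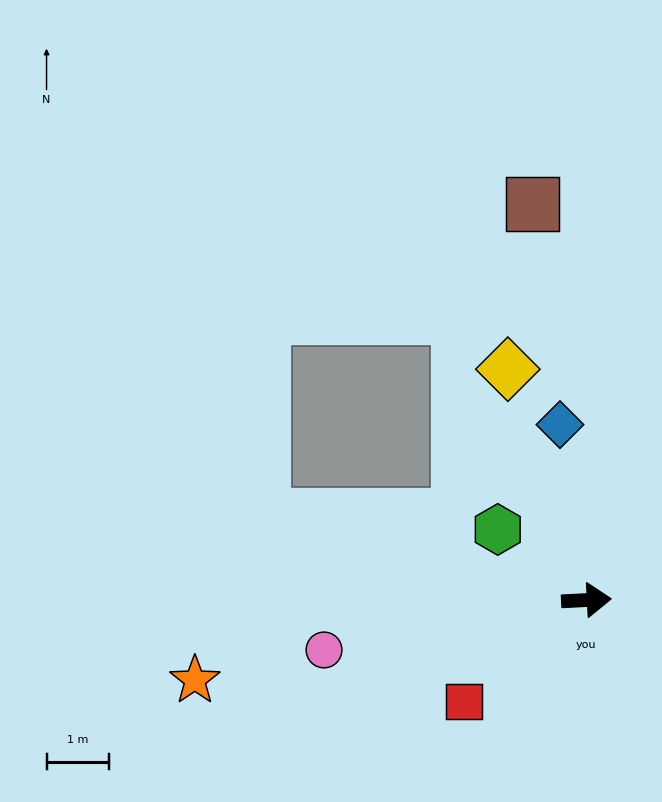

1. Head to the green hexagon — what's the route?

turn left 139°, forward 1.8 m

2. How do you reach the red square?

turn right 143°, forward 2.5 m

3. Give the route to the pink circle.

turn right 172°, forward 4.3 m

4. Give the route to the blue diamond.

turn left 96°, forward 2.8 m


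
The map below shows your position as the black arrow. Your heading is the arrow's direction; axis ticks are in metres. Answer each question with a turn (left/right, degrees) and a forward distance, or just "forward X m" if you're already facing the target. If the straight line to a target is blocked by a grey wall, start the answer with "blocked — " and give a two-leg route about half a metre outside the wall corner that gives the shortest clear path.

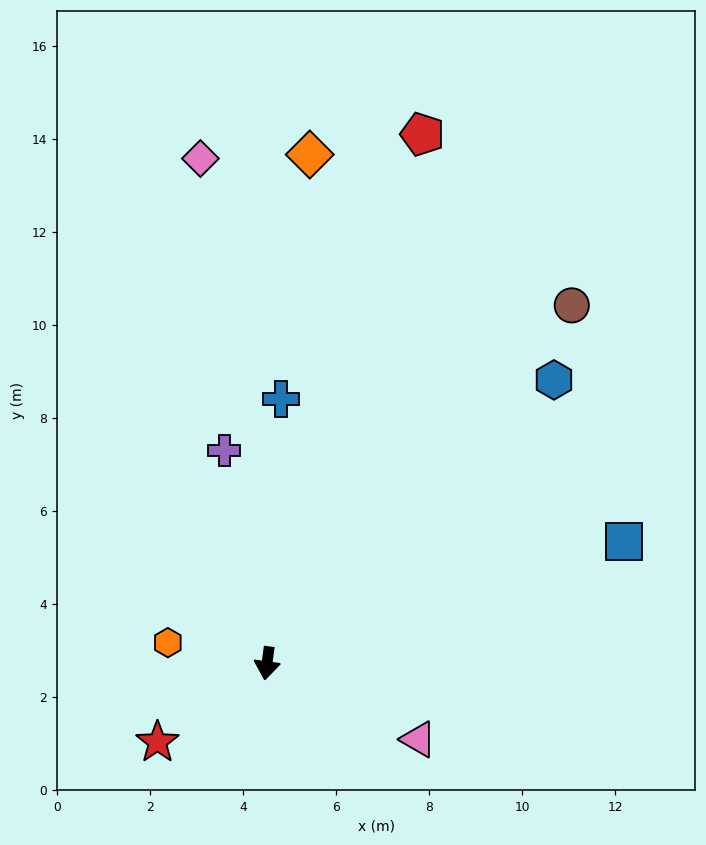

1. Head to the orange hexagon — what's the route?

turn right 94°, forward 2.2 m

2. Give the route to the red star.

turn right 47°, forward 2.9 m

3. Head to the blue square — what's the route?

turn left 117°, forward 8.1 m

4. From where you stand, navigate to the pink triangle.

turn left 71°, forward 3.6 m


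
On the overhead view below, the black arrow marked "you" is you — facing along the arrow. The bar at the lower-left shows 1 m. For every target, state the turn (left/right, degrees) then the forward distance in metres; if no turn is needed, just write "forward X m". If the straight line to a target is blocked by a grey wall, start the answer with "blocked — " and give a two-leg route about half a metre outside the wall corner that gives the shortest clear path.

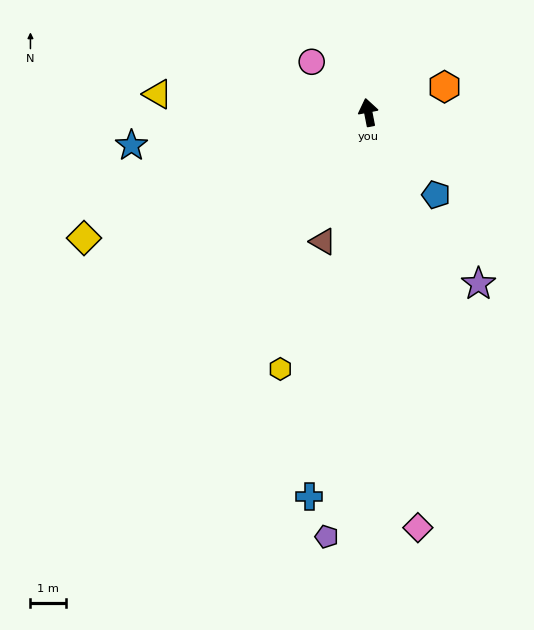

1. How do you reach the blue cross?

turn left 160°, forward 11.0 m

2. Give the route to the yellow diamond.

turn left 103°, forward 8.8 m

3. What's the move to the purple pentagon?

turn left 163°, forward 12.0 m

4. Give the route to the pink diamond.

turn left 176°, forward 11.8 m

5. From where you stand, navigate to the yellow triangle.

turn left 74°, forward 6.0 m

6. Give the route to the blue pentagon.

turn right 152°, forward 3.0 m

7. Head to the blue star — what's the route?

turn left 87°, forward 6.7 m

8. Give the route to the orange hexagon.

turn right 82°, forward 2.3 m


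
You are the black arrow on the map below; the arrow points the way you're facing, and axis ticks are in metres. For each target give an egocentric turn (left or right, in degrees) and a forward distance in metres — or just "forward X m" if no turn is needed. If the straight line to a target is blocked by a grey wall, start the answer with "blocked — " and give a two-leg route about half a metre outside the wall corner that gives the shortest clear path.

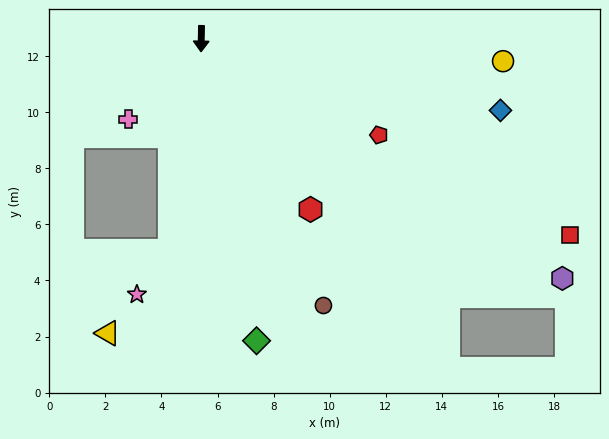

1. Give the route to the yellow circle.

turn left 87°, forward 10.8 m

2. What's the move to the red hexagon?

turn left 34°, forward 7.2 m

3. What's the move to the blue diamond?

turn left 78°, forward 11.0 m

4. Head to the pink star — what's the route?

blocked — turn right 7°, forward 7.6 m, then turn right 29°, forward 2.0 m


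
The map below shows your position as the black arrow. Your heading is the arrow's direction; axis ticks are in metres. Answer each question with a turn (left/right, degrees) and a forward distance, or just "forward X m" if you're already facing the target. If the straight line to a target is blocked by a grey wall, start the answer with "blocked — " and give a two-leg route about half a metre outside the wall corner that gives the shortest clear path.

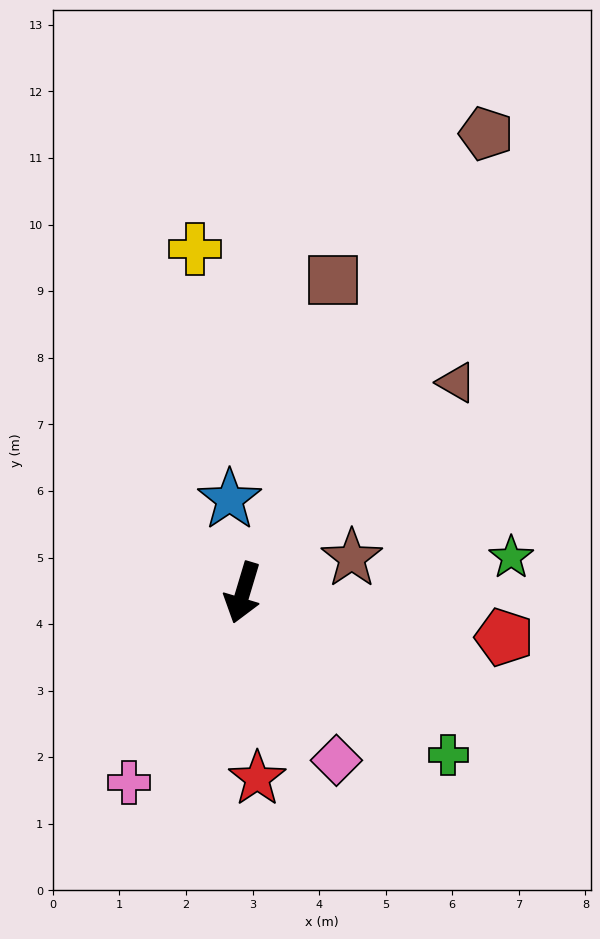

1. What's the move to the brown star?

turn left 124°, forward 1.7 m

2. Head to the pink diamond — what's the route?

turn left 46°, forward 2.9 m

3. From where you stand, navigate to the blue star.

turn right 155°, forward 1.4 m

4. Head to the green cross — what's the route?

turn left 68°, forward 3.9 m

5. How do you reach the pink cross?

turn right 14°, forward 3.3 m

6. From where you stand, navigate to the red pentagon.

turn left 97°, forward 4.0 m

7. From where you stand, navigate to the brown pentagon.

turn left 169°, forward 7.8 m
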